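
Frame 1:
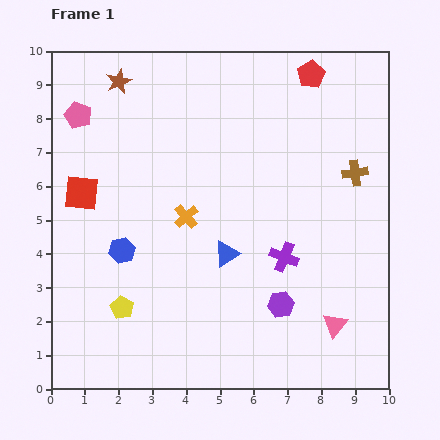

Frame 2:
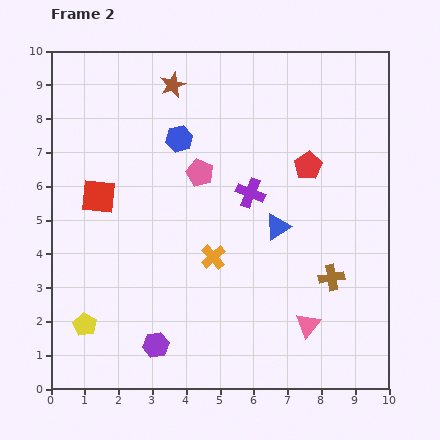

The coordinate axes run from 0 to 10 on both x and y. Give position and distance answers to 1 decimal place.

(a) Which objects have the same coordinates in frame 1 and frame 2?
none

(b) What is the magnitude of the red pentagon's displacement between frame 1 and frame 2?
2.7

The red pentagon moved from (7.7, 9.3) to (7.6, 6.6), a distance of √(0.1² + 2.7²) ≈ 2.7.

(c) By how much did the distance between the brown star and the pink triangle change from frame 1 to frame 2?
-1.5

Distance in frame 1: 9.6. Distance in frame 2: 8.1.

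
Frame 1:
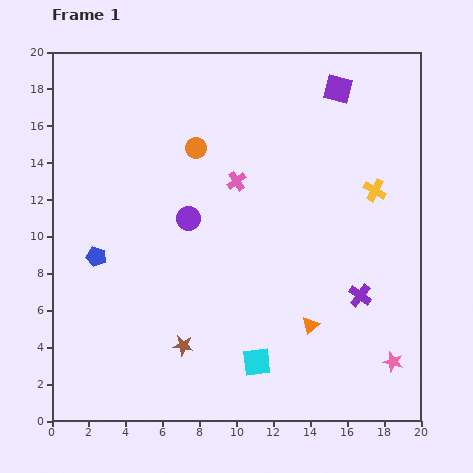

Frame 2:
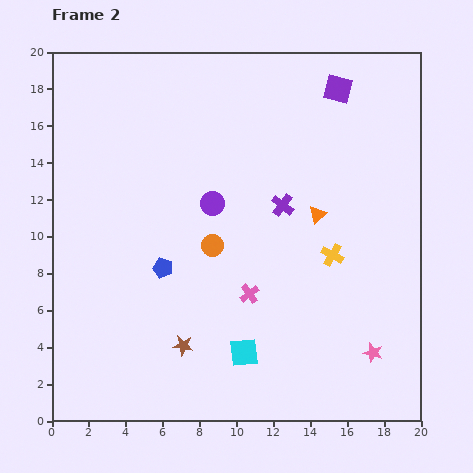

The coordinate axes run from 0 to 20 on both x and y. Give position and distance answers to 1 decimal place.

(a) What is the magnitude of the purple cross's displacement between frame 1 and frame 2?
6.5

The purple cross moved from (16.7, 6.8) to (12.5, 11.7), a distance of √(4.2² + 4.9²) ≈ 6.5.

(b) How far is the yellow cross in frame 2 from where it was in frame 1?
4.2

The yellow cross moved from (17.5, 12.5) to (15.2, 9.0), a distance of √(2.3² + 3.5²) ≈ 4.2.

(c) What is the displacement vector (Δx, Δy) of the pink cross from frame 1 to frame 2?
(0.7, -6.1)

The pink cross was at (10.0, 13.0) in frame 1 and (10.7, 6.9) in frame 2.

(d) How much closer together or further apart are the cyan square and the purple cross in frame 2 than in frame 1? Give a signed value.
+1.6

Distance in frame 1: 6.7. Distance in frame 2: 8.3.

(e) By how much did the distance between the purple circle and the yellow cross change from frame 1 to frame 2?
-3.1

Distance in frame 1: 10.2. Distance in frame 2: 7.1.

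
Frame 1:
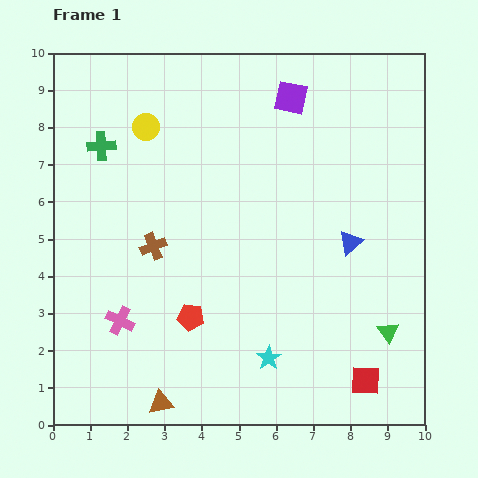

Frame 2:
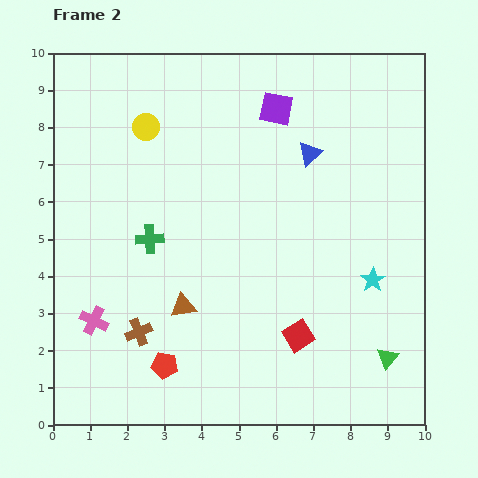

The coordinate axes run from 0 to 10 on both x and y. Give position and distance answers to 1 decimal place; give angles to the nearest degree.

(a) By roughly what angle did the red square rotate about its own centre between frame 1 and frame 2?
33° counter-clockwise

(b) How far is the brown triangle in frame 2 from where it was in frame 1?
2.7

The brown triangle moved from (2.9, 0.6) to (3.5, 3.2), a distance of √(0.6² + 2.6²) ≈ 2.7.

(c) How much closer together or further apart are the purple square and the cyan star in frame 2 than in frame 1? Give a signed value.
-1.7

Distance in frame 1: 7.0. Distance in frame 2: 5.3.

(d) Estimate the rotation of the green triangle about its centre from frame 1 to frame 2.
16° clockwise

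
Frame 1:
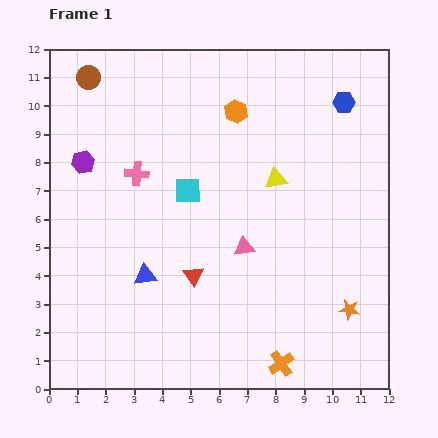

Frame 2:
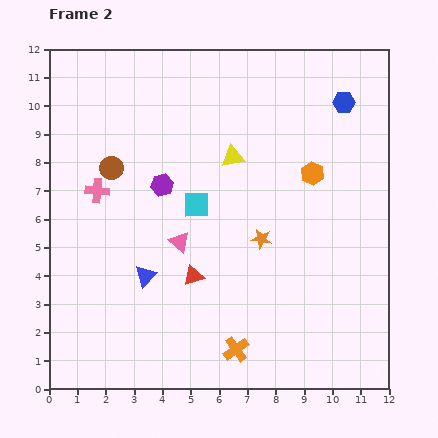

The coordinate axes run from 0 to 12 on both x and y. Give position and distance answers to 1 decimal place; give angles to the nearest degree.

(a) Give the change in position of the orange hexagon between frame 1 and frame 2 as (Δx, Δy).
(2.7, -2.2)

The orange hexagon was at (6.6, 9.8) in frame 1 and (9.3, 7.6) in frame 2.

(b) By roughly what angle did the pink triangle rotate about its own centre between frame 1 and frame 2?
49° clockwise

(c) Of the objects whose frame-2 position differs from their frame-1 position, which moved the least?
the cyan square

(moved 0.6)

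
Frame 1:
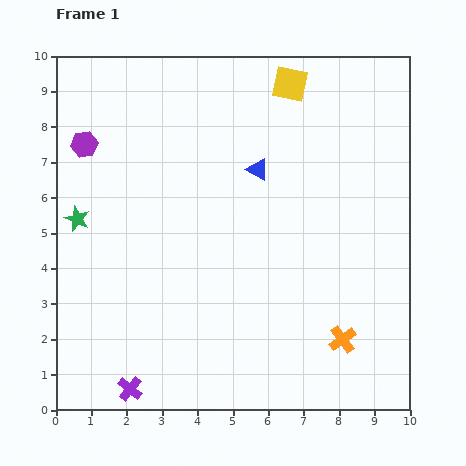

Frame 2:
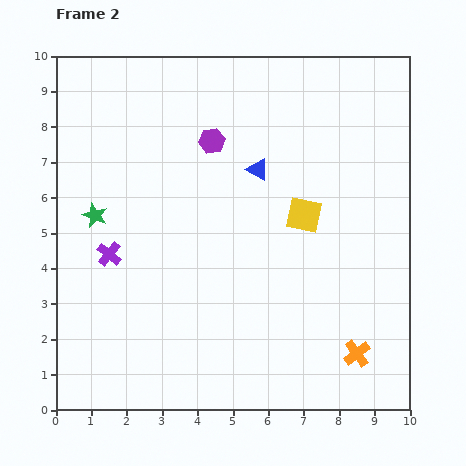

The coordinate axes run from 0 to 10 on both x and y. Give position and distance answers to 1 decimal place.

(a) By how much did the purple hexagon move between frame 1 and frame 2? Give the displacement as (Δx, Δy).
(3.6, 0.1)

The purple hexagon was at (0.8, 7.5) in frame 1 and (4.4, 7.6) in frame 2.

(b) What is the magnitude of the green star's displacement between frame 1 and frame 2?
0.5

The green star moved from (0.6, 5.4) to (1.1, 5.5), a distance of √(0.5² + 0.1²) ≈ 0.5.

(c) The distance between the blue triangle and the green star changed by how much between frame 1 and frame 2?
-0.5

Distance in frame 1: 5.3. Distance in frame 2: 4.8.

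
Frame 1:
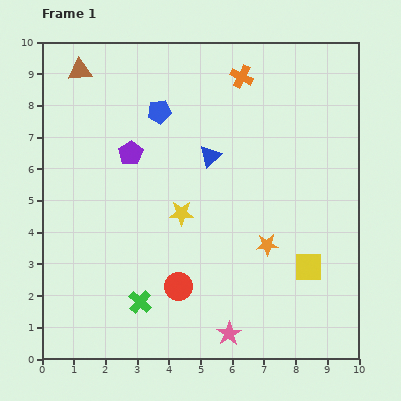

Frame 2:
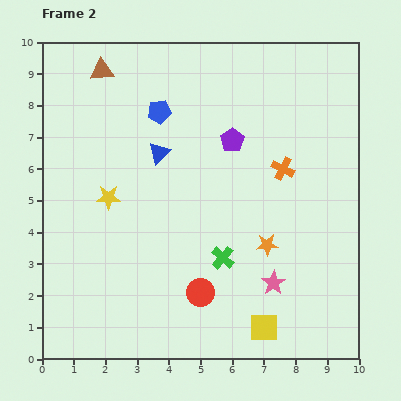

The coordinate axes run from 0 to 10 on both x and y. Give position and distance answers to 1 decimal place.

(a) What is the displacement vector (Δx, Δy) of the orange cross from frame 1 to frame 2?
(1.3, -2.9)

The orange cross was at (6.3, 8.9) in frame 1 and (7.6, 6.0) in frame 2.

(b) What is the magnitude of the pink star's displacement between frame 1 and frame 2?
2.1

The pink star moved from (5.9, 0.8) to (7.3, 2.4), a distance of √(1.4² + 1.6²) ≈ 2.1.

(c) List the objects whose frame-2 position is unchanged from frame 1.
the orange star, the blue pentagon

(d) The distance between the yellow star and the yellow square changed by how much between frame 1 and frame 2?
+2.1

Distance in frame 1: 4.3. Distance in frame 2: 6.4.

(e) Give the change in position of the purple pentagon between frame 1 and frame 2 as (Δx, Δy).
(3.2, 0.4)

The purple pentagon was at (2.8, 6.5) in frame 1 and (6.0, 6.9) in frame 2.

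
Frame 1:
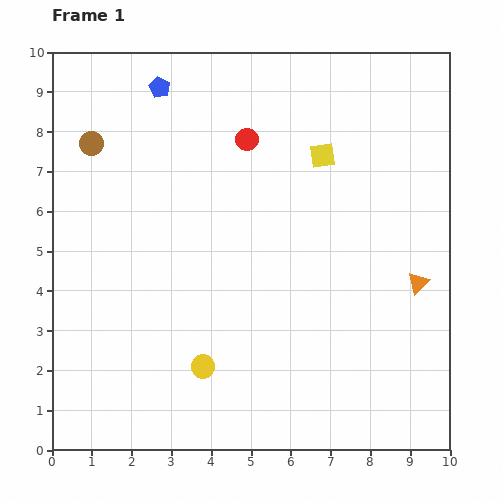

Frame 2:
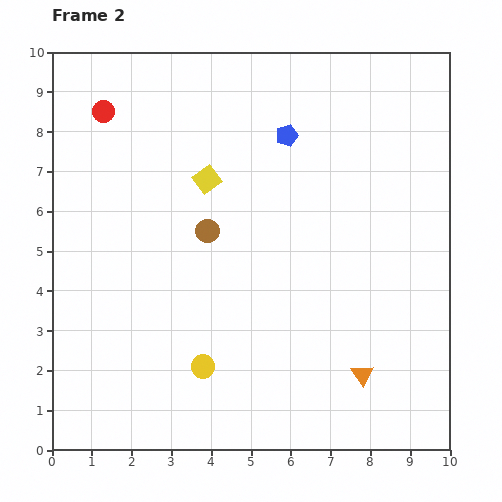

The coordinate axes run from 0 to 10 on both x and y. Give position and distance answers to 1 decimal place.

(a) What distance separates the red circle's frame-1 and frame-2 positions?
3.7

The red circle moved from (4.9, 7.8) to (1.3, 8.5), a distance of √(3.6² + 0.7²) ≈ 3.7.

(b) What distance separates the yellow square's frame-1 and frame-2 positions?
3.0

The yellow square moved from (6.8, 7.4) to (3.9, 6.8), a distance of √(2.9² + 0.6²) ≈ 3.0.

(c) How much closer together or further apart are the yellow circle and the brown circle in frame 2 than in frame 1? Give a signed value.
-2.9

Distance in frame 1: 6.3. Distance in frame 2: 3.4.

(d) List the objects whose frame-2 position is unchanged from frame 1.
the yellow circle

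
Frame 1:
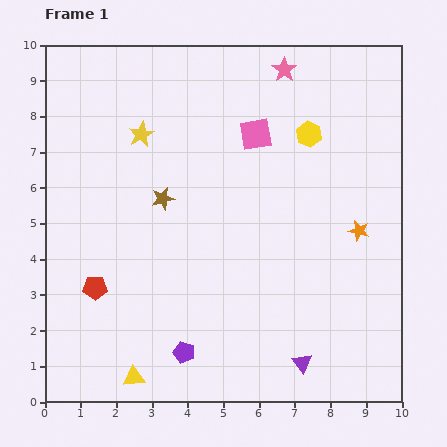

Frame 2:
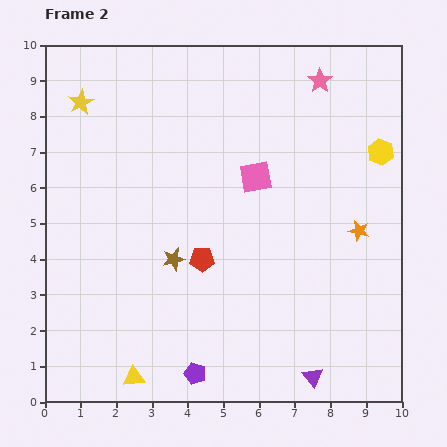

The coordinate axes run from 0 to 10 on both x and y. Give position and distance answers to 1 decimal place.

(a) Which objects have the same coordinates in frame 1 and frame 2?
the orange star, the yellow triangle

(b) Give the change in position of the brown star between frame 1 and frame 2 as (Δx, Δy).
(0.3, -1.7)

The brown star was at (3.3, 5.7) in frame 1 and (3.6, 4.0) in frame 2.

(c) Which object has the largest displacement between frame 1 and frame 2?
the red pentagon

(moved 3.1; next 2.1)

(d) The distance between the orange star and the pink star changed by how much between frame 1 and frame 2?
-0.7

Distance in frame 1: 5.0. Distance in frame 2: 4.3.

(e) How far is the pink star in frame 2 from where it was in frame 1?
1.0

The pink star moved from (6.7, 9.3) to (7.7, 9.0), a distance of √(1.0² + 0.3²) ≈ 1.0.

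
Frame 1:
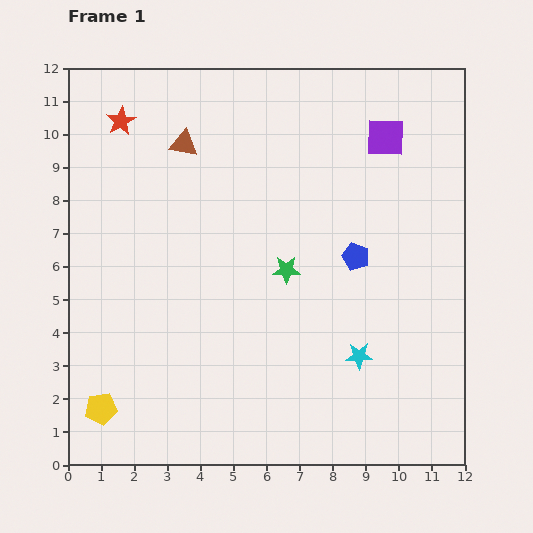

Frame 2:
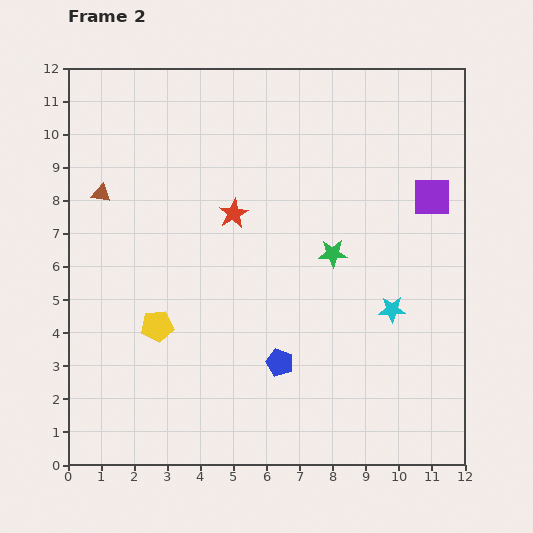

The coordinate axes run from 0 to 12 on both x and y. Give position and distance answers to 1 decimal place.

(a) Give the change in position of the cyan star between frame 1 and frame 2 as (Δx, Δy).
(1.0, 1.4)

The cyan star was at (8.8, 3.3) in frame 1 and (9.8, 4.7) in frame 2.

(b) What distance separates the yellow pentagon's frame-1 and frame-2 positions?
3.0

The yellow pentagon moved from (1.0, 1.7) to (2.7, 4.2), a distance of √(1.7² + 2.5²) ≈ 3.0.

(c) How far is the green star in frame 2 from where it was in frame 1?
1.5

The green star moved from (6.6, 5.9) to (8.0, 6.4), a distance of √(1.4² + 0.5²) ≈ 1.5.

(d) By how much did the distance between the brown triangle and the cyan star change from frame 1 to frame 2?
+1.2

Distance in frame 1: 8.3. Distance in frame 2: 9.5.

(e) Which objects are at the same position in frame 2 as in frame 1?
none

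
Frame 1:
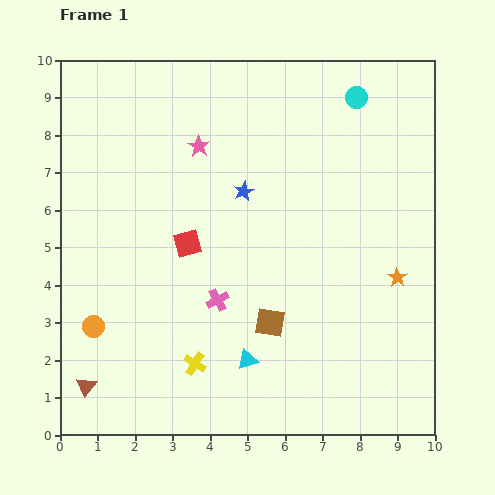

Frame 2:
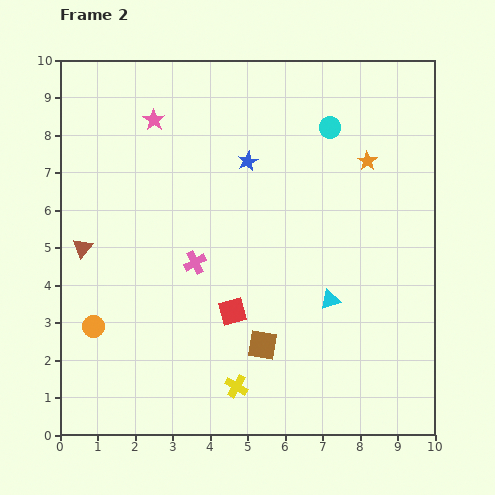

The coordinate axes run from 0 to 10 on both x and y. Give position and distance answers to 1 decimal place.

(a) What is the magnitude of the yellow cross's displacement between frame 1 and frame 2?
1.3

The yellow cross moved from (3.6, 1.9) to (4.7, 1.3), a distance of √(1.1² + 0.6²) ≈ 1.3.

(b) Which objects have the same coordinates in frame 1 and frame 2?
the orange circle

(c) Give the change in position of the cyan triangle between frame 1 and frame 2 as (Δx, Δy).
(2.2, 1.6)

The cyan triangle was at (5.0, 2.0) in frame 1 and (7.2, 3.6) in frame 2.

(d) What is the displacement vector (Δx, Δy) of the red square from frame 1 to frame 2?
(1.2, -1.8)

The red square was at (3.4, 5.1) in frame 1 and (4.6, 3.3) in frame 2.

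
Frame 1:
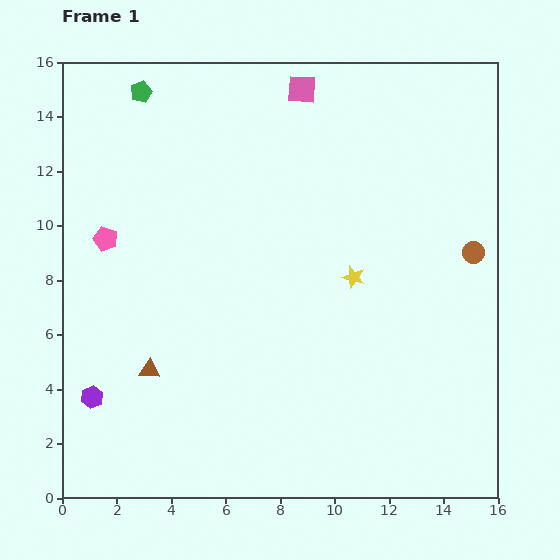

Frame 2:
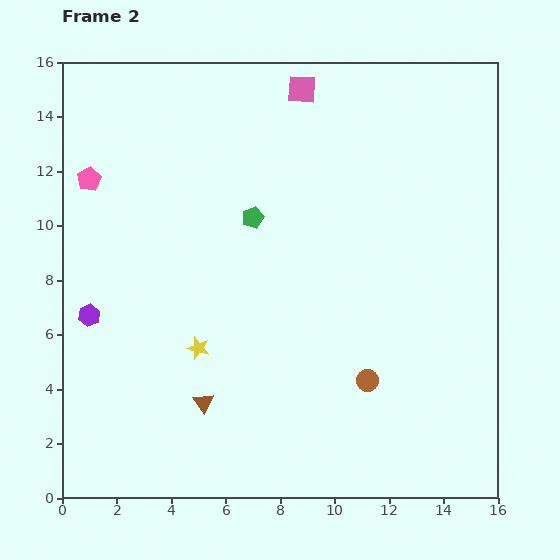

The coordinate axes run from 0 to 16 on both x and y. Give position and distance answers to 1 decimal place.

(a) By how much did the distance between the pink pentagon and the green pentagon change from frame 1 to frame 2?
+0.6

Distance in frame 1: 5.6. Distance in frame 2: 6.2.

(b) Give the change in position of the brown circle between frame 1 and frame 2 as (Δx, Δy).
(-3.9, -4.7)

The brown circle was at (15.1, 9.0) in frame 1 and (11.2, 4.3) in frame 2.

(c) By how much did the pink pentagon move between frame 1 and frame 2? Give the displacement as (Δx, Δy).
(-0.6, 2.2)

The pink pentagon was at (1.6, 9.5) in frame 1 and (1.0, 11.7) in frame 2.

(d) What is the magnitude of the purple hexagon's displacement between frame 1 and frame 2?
3.0

The purple hexagon moved from (1.1, 3.7) to (1.0, 6.7), a distance of √(0.1² + 3.0²) ≈ 3.0.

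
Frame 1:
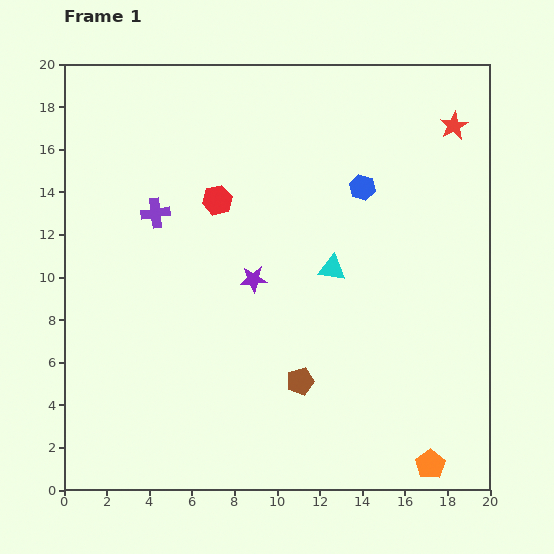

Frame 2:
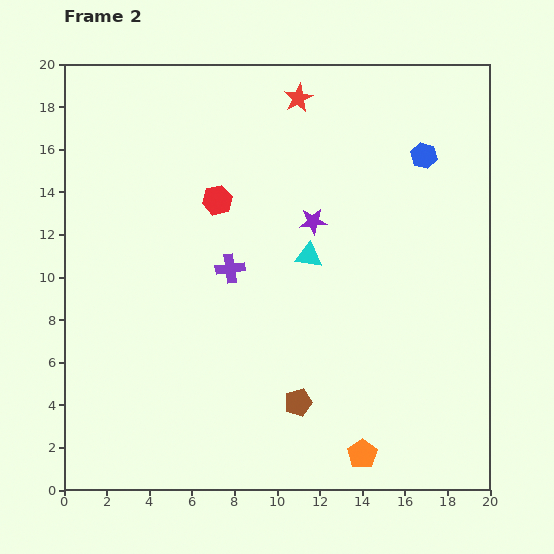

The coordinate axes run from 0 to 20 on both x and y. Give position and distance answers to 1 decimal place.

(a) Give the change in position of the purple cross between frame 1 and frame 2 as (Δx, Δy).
(3.5, -2.6)

The purple cross was at (4.3, 13.0) in frame 1 and (7.8, 10.4) in frame 2.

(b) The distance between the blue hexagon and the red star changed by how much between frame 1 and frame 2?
+1.3

Distance in frame 1: 5.2. Distance in frame 2: 6.5.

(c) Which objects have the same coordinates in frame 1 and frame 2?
the red hexagon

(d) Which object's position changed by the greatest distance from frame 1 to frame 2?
the red star

(moved 7.4; next 4.4)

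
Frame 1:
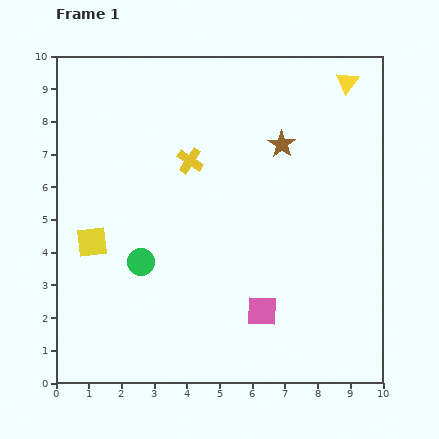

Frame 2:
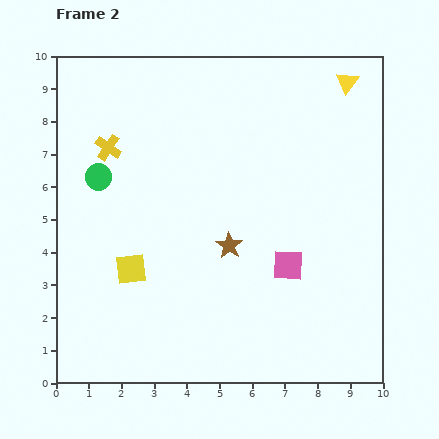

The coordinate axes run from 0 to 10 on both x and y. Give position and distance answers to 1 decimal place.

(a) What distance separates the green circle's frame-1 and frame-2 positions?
2.9

The green circle moved from (2.6, 3.7) to (1.3, 6.3), a distance of √(1.3² + 2.6²) ≈ 2.9.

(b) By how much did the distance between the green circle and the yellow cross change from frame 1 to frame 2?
-2.5

Distance in frame 1: 3.4. Distance in frame 2: 0.9.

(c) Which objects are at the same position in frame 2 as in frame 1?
the yellow triangle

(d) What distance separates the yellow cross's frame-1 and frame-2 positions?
2.5

The yellow cross moved from (4.1, 6.8) to (1.6, 7.2), a distance of √(2.5² + 0.4²) ≈ 2.5.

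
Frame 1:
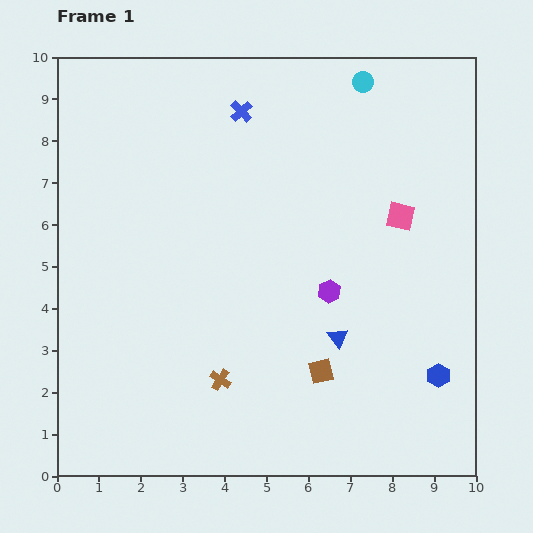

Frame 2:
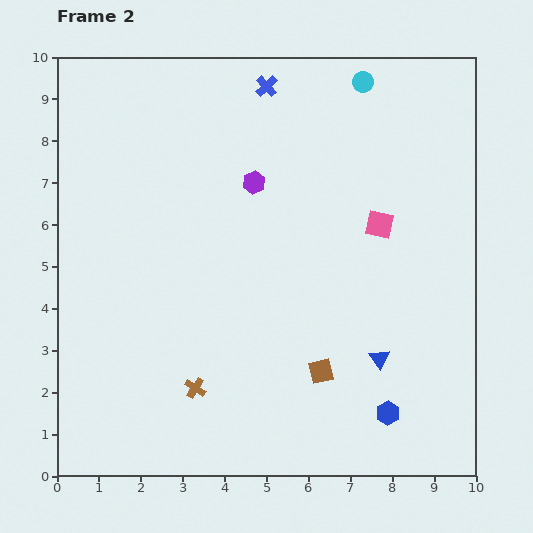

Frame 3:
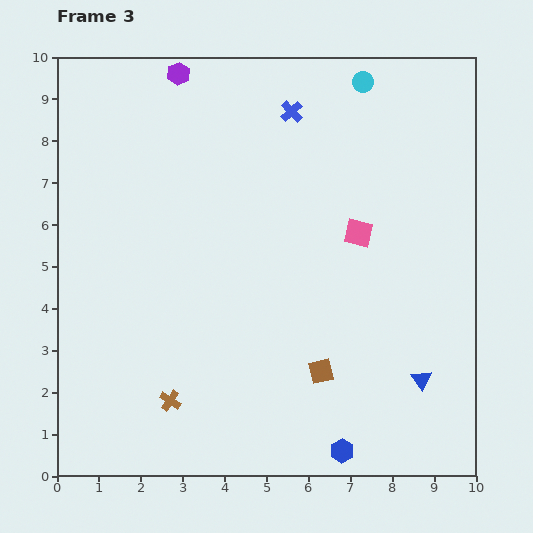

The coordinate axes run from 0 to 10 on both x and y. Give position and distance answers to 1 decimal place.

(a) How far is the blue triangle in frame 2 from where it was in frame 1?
1.1

The blue triangle moved from (6.7, 3.3) to (7.7, 2.8), a distance of √(1.0² + 0.5²) ≈ 1.1.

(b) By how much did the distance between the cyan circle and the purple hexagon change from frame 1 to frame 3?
-0.7

Distance in frame 1: 5.1. Distance in frame 3: 4.4.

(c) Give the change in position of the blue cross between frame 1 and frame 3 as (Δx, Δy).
(1.2, 0.0)

The blue cross was at (4.4, 8.7) in frame 1 and (5.6, 8.7) in frame 3.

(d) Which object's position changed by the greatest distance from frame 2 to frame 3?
the purple hexagon

(moved 3.2; next 1.4)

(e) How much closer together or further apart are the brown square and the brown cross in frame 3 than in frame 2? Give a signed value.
+0.7

Distance in frame 2: 3.0. Distance in frame 3: 3.7.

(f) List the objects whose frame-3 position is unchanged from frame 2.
the cyan circle, the brown square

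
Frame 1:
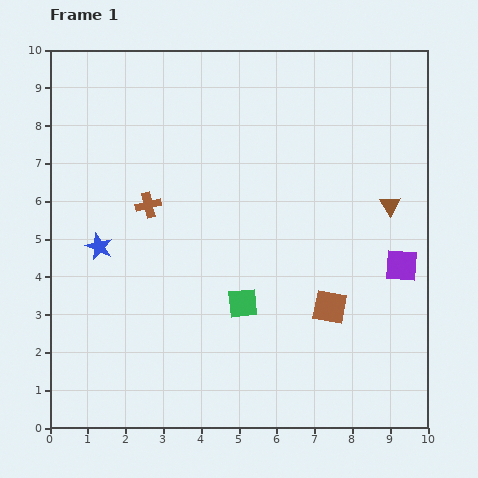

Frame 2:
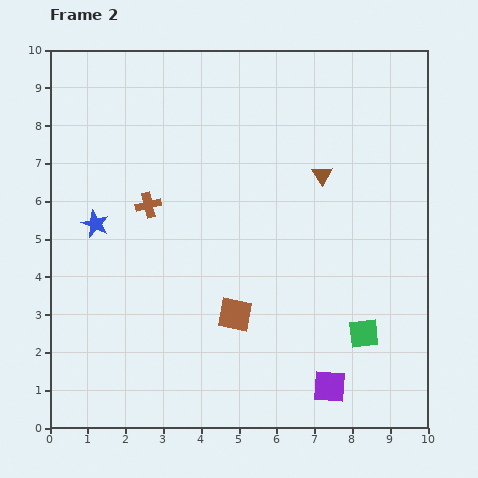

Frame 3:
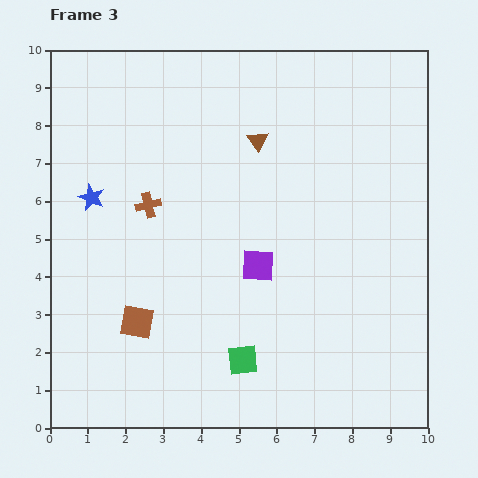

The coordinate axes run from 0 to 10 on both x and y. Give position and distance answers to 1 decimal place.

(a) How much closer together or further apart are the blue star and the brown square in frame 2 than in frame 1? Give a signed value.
-1.9

Distance in frame 1: 6.3. Distance in frame 2: 4.4.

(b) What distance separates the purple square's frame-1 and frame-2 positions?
3.7

The purple square moved from (9.3, 4.3) to (7.4, 1.1), a distance of √(1.9² + 3.2²) ≈ 3.7.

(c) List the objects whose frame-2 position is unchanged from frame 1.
the brown cross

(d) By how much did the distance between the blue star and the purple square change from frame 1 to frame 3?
-3.2

Distance in frame 1: 8.0. Distance in frame 3: 4.8.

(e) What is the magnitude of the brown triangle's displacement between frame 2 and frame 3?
1.9

The brown triangle moved from (7.2, 6.7) to (5.5, 7.6), a distance of √(1.7² + 0.9²) ≈ 1.9.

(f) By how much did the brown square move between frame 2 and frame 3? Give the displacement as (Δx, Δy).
(-2.6, -0.2)

The brown square was at (4.9, 3.0) in frame 2 and (2.3, 2.8) in frame 3.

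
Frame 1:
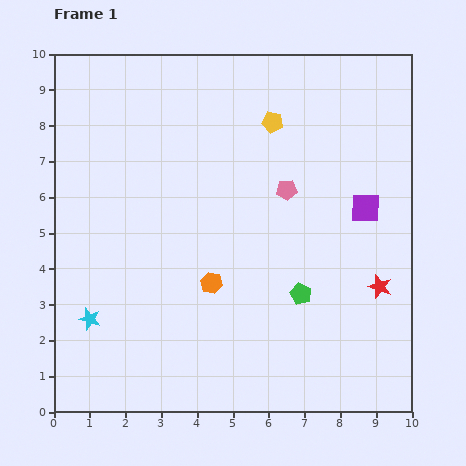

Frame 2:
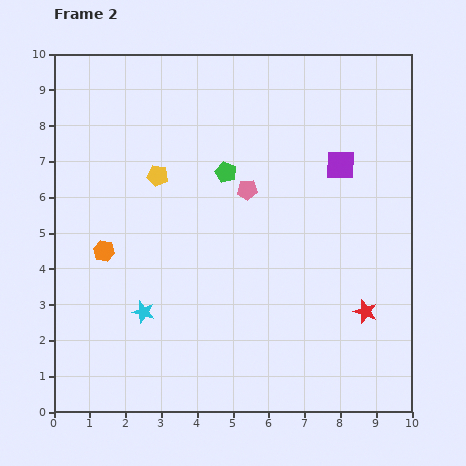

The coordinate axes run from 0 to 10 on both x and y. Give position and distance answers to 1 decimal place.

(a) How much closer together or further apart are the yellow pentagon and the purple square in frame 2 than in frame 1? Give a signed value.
+1.6

Distance in frame 1: 3.5. Distance in frame 2: 5.1.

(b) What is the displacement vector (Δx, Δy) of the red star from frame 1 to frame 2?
(-0.4, -0.7)

The red star was at (9.1, 3.5) in frame 1 and (8.7, 2.8) in frame 2.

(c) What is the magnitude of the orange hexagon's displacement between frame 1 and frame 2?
3.1

The orange hexagon moved from (4.4, 3.6) to (1.4, 4.5), a distance of √(3.0² + 0.9²) ≈ 3.1.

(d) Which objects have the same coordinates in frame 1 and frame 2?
none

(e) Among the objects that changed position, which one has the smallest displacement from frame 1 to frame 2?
the red star

(moved 0.8)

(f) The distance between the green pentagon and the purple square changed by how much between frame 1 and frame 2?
+0.2

Distance in frame 1: 3.0. Distance in frame 2: 3.2.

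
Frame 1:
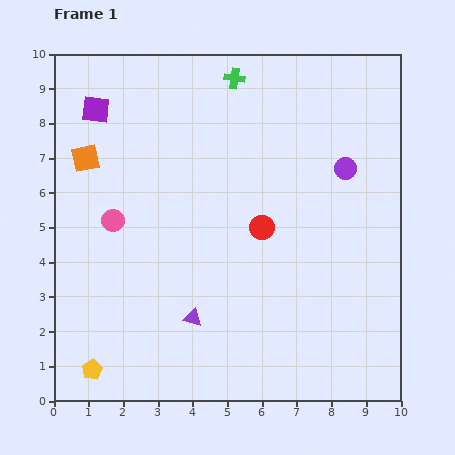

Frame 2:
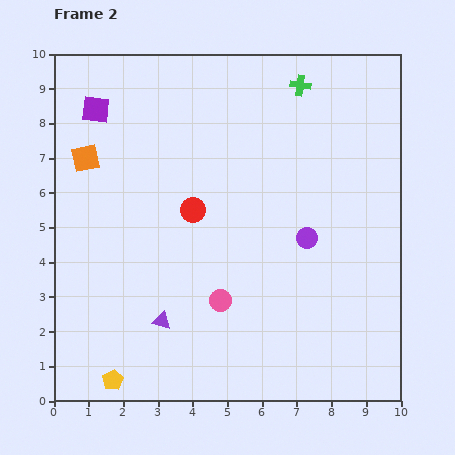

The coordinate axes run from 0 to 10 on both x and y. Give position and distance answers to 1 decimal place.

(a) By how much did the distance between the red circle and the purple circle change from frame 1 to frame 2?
+0.5

Distance in frame 1: 2.9. Distance in frame 2: 3.4.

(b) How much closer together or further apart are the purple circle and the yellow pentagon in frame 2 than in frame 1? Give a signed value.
-2.4

Distance in frame 1: 9.3. Distance in frame 2: 6.9.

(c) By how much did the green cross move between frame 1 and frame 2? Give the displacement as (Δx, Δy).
(1.9, -0.2)

The green cross was at (5.2, 9.3) in frame 1 and (7.1, 9.1) in frame 2.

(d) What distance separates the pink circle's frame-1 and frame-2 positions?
3.9

The pink circle moved from (1.7, 5.2) to (4.8, 2.9), a distance of √(3.1² + 2.3²) ≈ 3.9.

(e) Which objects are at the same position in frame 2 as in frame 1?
the orange square, the purple square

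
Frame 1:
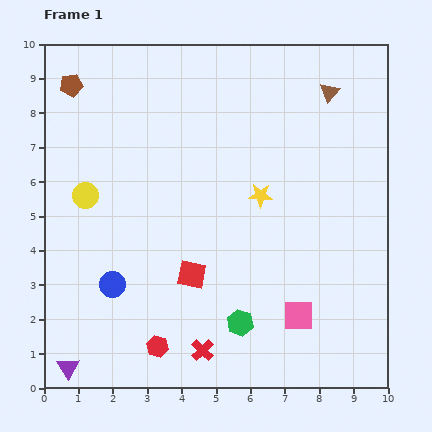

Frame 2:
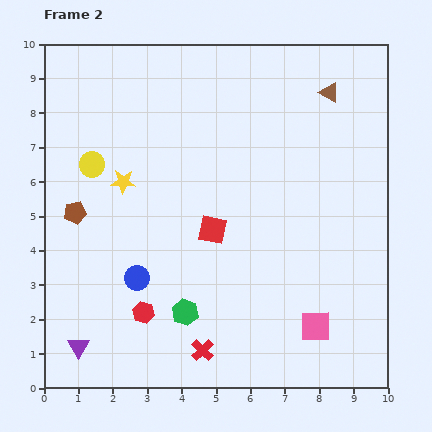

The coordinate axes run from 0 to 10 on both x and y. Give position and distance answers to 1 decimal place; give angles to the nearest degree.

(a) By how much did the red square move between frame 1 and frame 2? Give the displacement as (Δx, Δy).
(0.6, 1.3)

The red square was at (4.3, 3.3) in frame 1 and (4.9, 4.6) in frame 2.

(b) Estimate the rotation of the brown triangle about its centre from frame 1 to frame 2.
42° counter-clockwise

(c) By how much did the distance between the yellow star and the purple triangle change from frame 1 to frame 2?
-2.5

Distance in frame 1: 7.5. Distance in frame 2: 5.0.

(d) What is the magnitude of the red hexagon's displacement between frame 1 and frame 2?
1.1

The red hexagon moved from (3.3, 1.2) to (2.9, 2.2), a distance of √(0.4² + 1.0²) ≈ 1.1.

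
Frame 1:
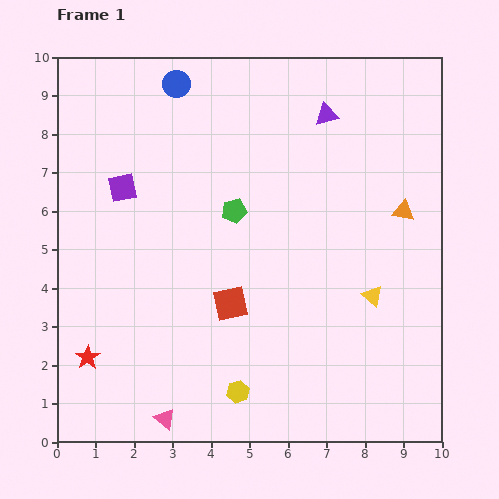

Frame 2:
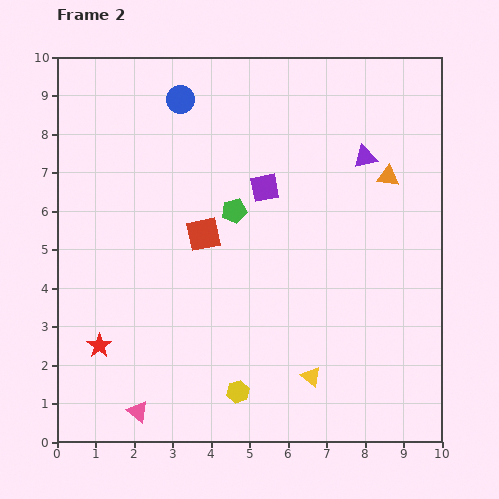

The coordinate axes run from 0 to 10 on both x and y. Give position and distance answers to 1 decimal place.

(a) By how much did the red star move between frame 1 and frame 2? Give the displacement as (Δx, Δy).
(0.3, 0.3)

The red star was at (0.8, 2.2) in frame 1 and (1.1, 2.5) in frame 2.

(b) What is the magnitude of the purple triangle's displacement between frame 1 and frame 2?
1.5

The purple triangle moved from (7.0, 8.5) to (8.0, 7.4), a distance of √(1.0² + 1.1²) ≈ 1.5.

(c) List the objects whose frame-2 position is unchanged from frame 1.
the yellow hexagon, the green pentagon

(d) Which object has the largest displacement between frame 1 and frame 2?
the purple square

(moved 3.7; next 2.6)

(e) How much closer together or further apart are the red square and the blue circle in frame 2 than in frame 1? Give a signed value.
-2.3

Distance in frame 1: 5.9. Distance in frame 2: 3.6.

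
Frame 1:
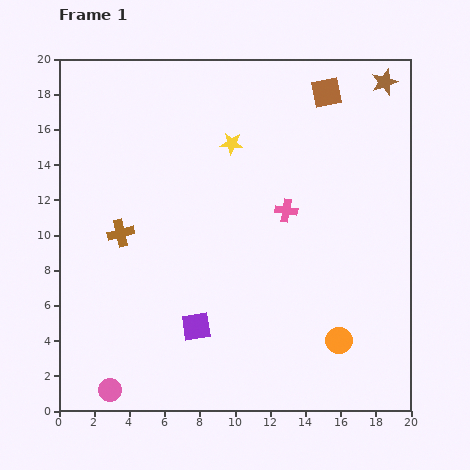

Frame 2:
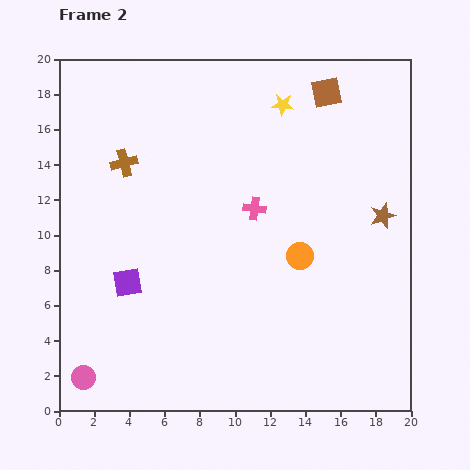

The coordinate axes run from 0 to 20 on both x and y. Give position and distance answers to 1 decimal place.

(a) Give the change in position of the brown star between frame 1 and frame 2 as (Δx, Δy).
(-0.1, -7.6)

The brown star was at (18.5, 18.7) in frame 1 and (18.4, 11.1) in frame 2.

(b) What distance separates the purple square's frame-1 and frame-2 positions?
4.6

The purple square moved from (7.8, 4.8) to (3.9, 7.3), a distance of √(3.9² + 2.5²) ≈ 4.6.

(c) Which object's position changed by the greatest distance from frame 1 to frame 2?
the brown star

(moved 7.6; next 5.3)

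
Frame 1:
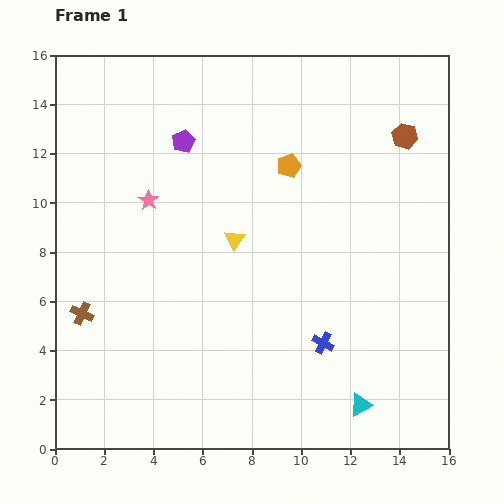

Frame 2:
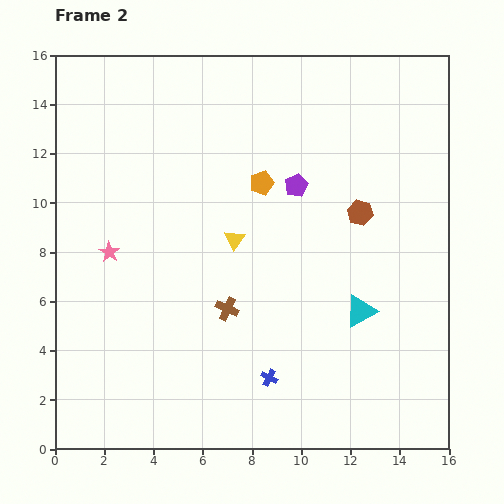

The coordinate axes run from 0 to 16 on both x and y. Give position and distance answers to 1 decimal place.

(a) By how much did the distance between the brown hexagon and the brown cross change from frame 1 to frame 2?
-8.2

Distance in frame 1: 14.9. Distance in frame 2: 6.7.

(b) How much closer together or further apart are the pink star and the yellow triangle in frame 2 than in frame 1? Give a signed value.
+1.3

Distance in frame 1: 3.8. Distance in frame 2: 5.1.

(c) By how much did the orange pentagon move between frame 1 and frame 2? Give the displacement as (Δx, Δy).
(-1.1, -0.7)

The orange pentagon was at (9.5, 11.5) in frame 1 and (8.4, 10.8) in frame 2.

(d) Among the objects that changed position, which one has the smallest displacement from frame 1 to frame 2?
the orange pentagon

(moved 1.3)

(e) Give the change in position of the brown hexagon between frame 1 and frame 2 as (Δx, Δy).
(-1.8, -3.1)

The brown hexagon was at (14.2, 12.7) in frame 1 and (12.4, 9.6) in frame 2.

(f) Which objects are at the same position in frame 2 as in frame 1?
the yellow triangle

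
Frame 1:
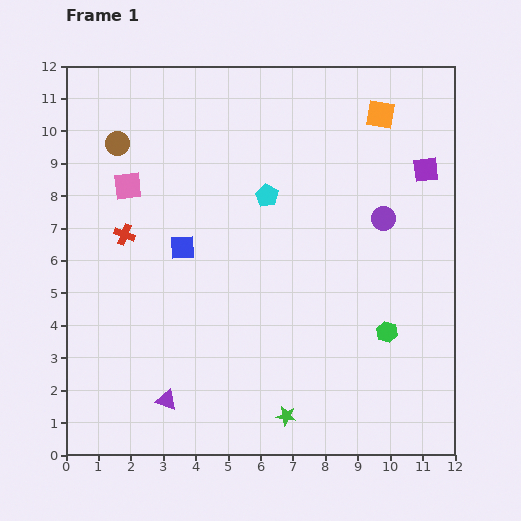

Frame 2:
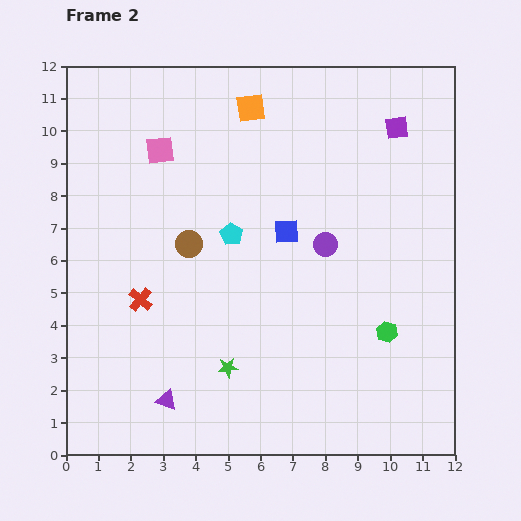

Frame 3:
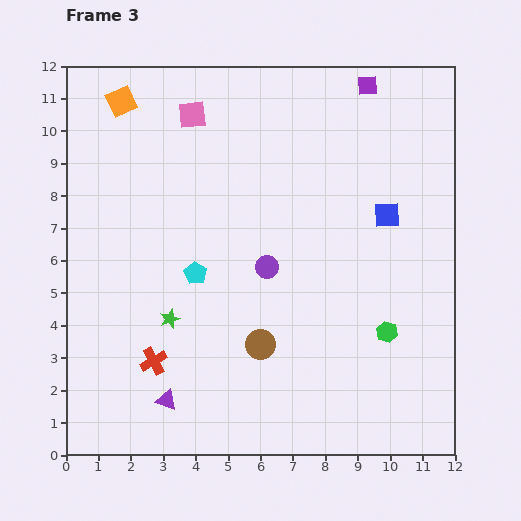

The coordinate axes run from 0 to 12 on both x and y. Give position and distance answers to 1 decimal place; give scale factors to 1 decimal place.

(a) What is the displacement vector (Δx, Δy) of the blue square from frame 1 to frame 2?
(3.2, 0.5)

The blue square was at (3.6, 6.4) in frame 1 and (6.8, 6.9) in frame 2.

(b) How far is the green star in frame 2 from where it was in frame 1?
2.3

The green star moved from (6.8, 1.2) to (5.0, 2.7), a distance of √(1.8² + 1.5²) ≈ 2.3.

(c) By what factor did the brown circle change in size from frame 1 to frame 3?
1.3×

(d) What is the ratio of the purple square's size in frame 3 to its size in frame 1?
0.8×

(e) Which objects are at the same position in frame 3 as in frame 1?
the green hexagon, the purple triangle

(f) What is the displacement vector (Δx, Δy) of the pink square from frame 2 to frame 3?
(1.0, 1.1)

The pink square was at (2.9, 9.4) in frame 2 and (3.9, 10.5) in frame 3.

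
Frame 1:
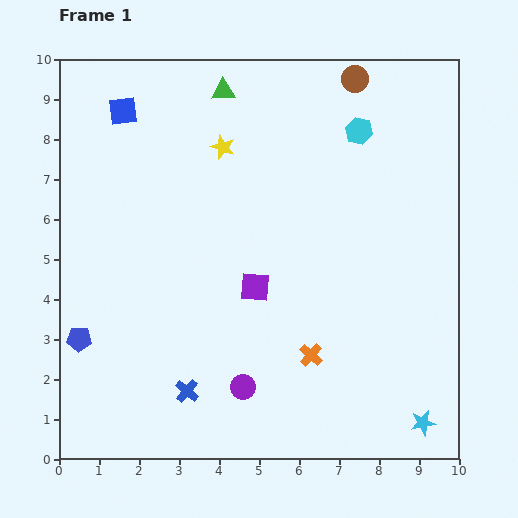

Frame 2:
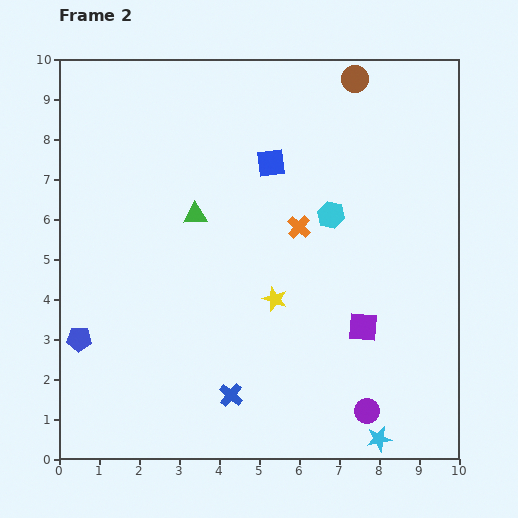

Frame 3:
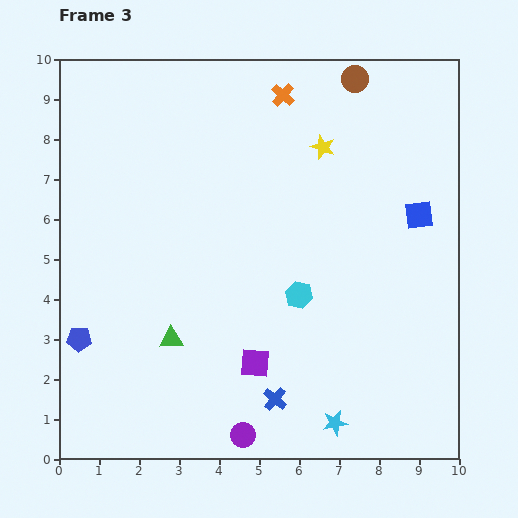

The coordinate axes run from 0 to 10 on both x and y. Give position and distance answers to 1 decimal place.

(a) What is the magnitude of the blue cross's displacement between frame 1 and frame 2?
1.1

The blue cross moved from (3.2, 1.7) to (4.3, 1.6), a distance of √(1.1² + 0.1²) ≈ 1.1.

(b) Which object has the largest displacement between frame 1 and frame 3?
the blue square

(moved 7.8; next 6.5)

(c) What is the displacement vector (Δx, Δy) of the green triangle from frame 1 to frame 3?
(-1.3, -6.2)

The green triangle was at (4.1, 9.2) in frame 1 and (2.8, 3.0) in frame 3.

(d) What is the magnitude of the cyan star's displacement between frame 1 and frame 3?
2.2

The cyan star moved from (9.1, 0.9) to (6.9, 0.9), a distance of √(2.2² + 0.0²) ≈ 2.2.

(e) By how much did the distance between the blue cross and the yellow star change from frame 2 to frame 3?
+3.8

Distance in frame 2: 2.6. Distance in frame 3: 6.4.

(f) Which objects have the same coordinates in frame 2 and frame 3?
the brown circle, the blue pentagon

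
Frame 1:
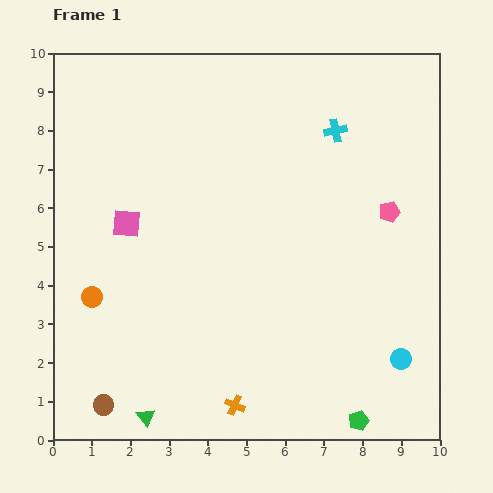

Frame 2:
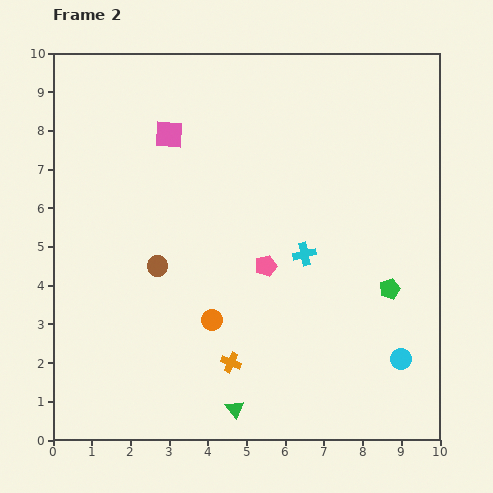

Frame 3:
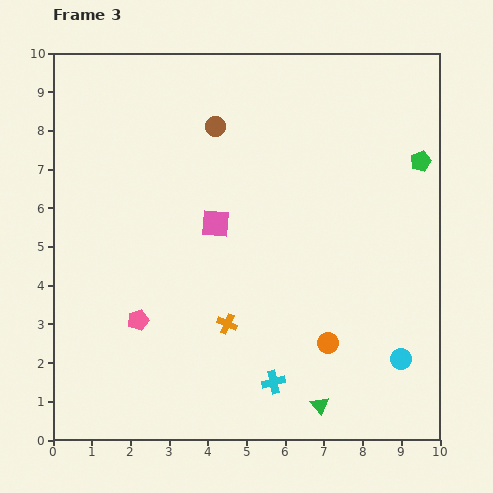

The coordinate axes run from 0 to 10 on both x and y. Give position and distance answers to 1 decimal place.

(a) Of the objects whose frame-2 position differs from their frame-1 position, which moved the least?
the orange cross

(moved 1.1)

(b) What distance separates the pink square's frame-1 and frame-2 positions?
2.5

The pink square moved from (1.9, 5.6) to (3.0, 7.9), a distance of √(1.1² + 2.3²) ≈ 2.5.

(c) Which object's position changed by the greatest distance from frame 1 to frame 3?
the brown circle

(moved 7.8; next 7.1)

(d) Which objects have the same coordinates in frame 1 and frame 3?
the cyan circle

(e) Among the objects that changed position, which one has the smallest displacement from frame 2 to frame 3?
the orange cross

(moved 1.0)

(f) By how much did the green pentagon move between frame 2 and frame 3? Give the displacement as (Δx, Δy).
(0.8, 3.3)

The green pentagon was at (8.7, 3.9) in frame 2 and (9.5, 7.2) in frame 3.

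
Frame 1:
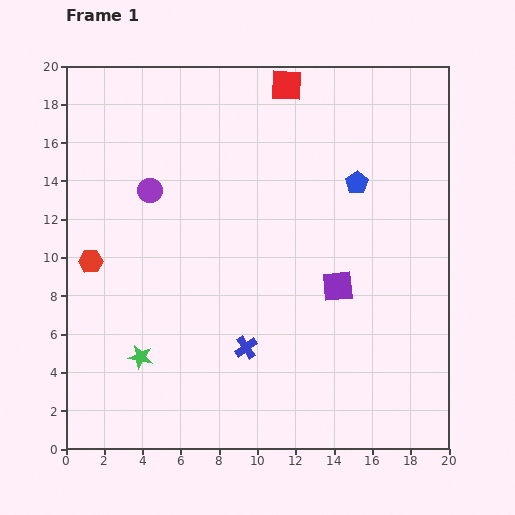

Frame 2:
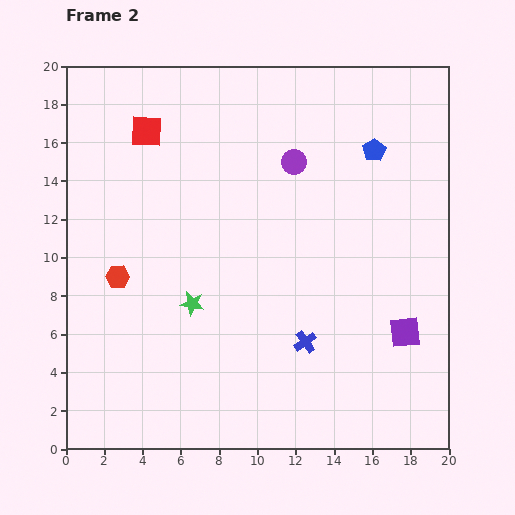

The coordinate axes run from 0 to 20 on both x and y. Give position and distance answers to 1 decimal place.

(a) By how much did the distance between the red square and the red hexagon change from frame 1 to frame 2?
-6.0

Distance in frame 1: 13.7. Distance in frame 2: 7.7.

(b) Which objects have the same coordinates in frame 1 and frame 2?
none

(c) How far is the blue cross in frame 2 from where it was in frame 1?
3.1

The blue cross moved from (9.4, 5.3) to (12.5, 5.6), a distance of √(3.1² + 0.3²) ≈ 3.1.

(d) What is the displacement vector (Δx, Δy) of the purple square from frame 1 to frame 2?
(3.5, -2.4)

The purple square was at (14.2, 8.5) in frame 1 and (17.7, 6.1) in frame 2.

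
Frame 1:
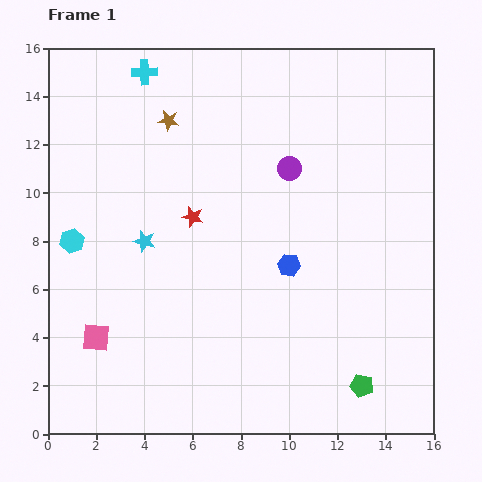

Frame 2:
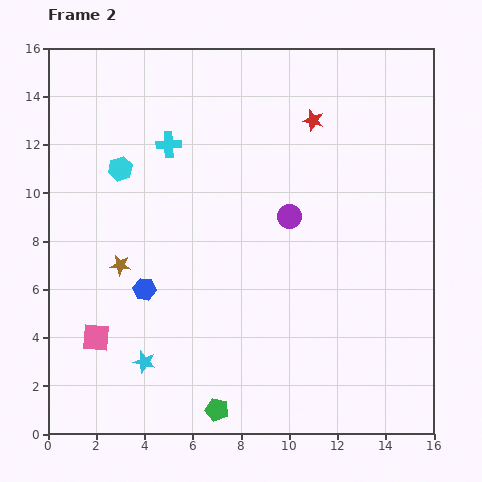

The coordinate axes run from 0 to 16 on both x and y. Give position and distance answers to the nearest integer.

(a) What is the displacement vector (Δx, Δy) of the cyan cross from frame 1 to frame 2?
(1, -3)

The cyan cross was at (4, 15) in frame 1 and (5, 12) in frame 2.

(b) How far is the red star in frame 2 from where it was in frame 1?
6

The red star moved from (6, 9) to (11, 13), a distance of √(5² + 4²) ≈ 6.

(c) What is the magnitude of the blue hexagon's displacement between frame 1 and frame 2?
6

The blue hexagon moved from (10, 7) to (4, 6), a distance of √(6² + 1²) ≈ 6.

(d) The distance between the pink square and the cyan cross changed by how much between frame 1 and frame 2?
-2

Distance in frame 1: 11. Distance in frame 2: 9.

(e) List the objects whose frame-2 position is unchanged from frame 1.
the pink square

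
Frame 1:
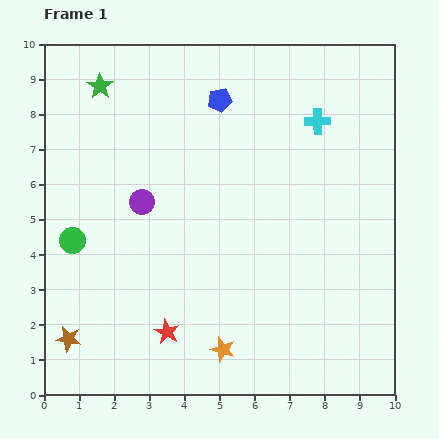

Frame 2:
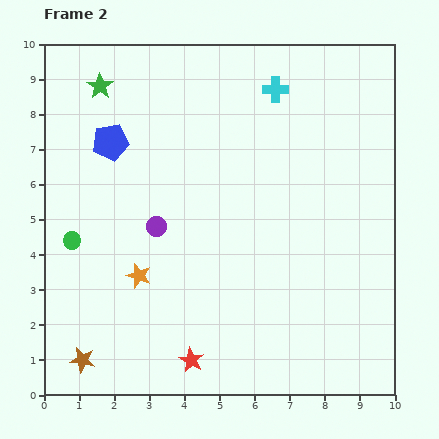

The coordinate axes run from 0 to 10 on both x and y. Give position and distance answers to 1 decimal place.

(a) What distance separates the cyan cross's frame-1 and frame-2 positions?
1.5

The cyan cross moved from (7.8, 7.8) to (6.6, 8.7), a distance of √(1.2² + 0.9²) ≈ 1.5.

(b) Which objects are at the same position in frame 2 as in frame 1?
the green star, the green circle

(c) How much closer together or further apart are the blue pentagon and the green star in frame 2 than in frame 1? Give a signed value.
-1.8

Distance in frame 1: 3.4. Distance in frame 2: 1.6.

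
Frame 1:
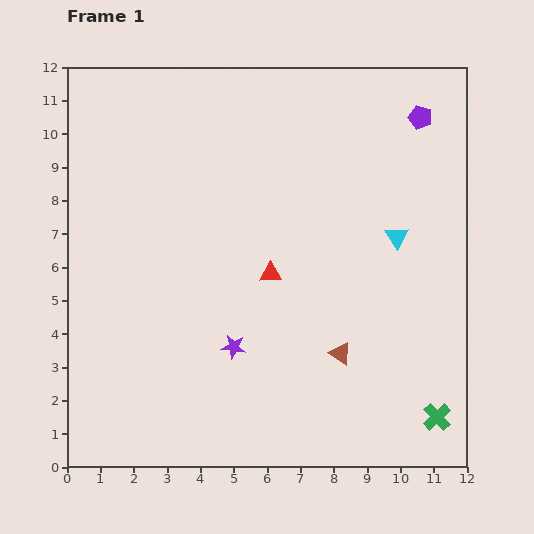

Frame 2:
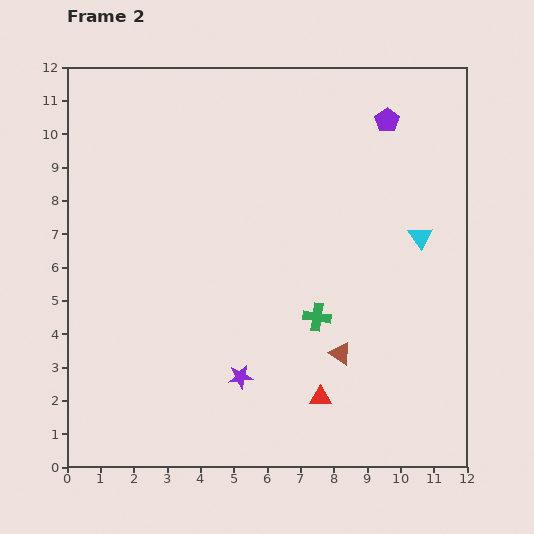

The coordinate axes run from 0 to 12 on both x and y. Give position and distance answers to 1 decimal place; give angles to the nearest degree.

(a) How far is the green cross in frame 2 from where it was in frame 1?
4.7

The green cross moved from (11.1, 1.5) to (7.5, 4.5), a distance of √(3.6² + 3.0²) ≈ 4.7.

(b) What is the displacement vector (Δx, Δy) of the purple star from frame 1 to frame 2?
(0.2, -0.9)

The purple star was at (5.0, 3.6) in frame 1 and (5.2, 2.7) in frame 2.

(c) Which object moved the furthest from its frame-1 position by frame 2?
the green cross

(moved 4.7; next 4.0)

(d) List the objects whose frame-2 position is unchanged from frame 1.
the brown triangle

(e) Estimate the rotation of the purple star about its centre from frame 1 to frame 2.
16° counter-clockwise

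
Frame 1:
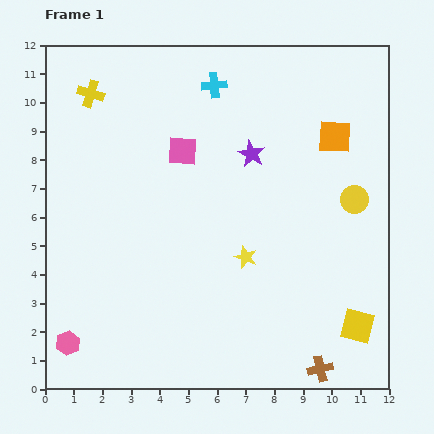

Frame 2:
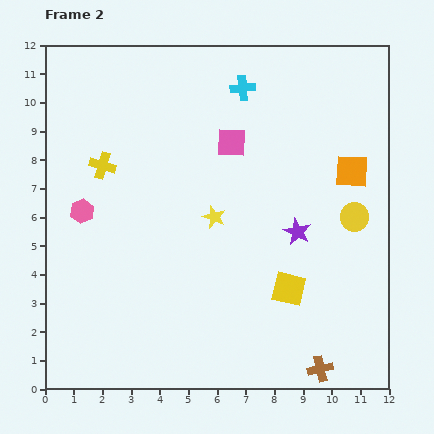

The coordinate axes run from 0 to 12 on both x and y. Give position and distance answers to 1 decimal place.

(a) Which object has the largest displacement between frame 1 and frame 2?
the pink hexagon

(moved 4.6; next 3.1)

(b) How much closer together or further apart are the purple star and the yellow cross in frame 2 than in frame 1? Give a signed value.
+1.2

Distance in frame 1: 6.0. Distance in frame 2: 7.2.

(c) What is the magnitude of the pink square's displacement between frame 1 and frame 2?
1.7

The pink square moved from (4.8, 8.3) to (6.5, 8.6), a distance of √(1.7² + 0.3²) ≈ 1.7.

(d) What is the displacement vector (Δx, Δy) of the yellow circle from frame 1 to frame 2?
(0.0, -0.6)

The yellow circle was at (10.8, 6.6) in frame 1 and (10.8, 6.0) in frame 2.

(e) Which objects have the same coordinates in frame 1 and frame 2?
the brown cross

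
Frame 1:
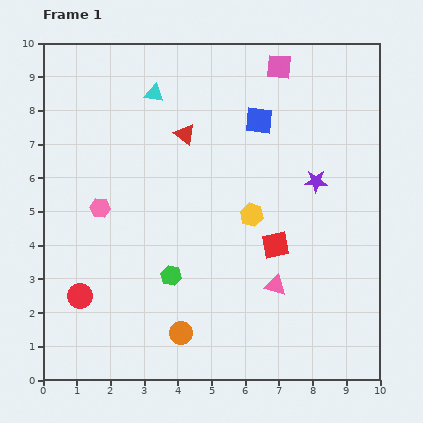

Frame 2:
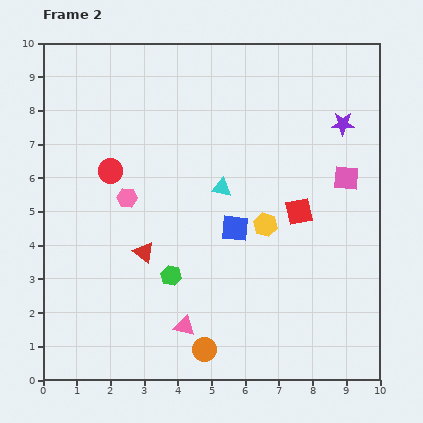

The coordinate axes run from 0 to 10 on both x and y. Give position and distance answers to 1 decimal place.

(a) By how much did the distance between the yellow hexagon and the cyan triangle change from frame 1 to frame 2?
-2.9

Distance in frame 1: 4.6. Distance in frame 2: 1.7.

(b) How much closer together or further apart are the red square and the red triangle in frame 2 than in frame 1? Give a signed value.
+0.5

Distance in frame 1: 4.3. Distance in frame 2: 4.8.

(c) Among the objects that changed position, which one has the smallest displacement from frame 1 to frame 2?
the yellow hexagon

(moved 0.5)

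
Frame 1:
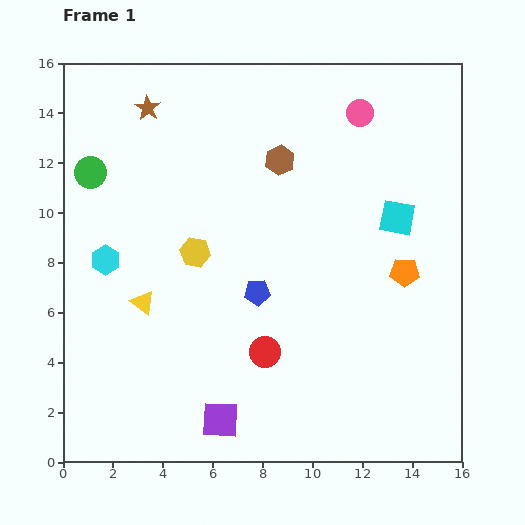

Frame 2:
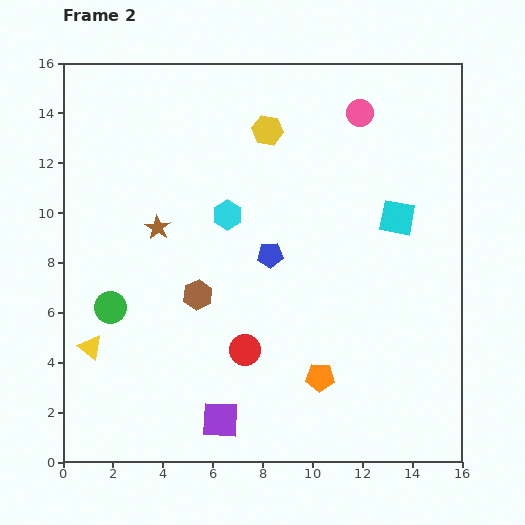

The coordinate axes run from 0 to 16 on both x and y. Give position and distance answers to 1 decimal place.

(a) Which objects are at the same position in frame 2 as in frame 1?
the purple square, the cyan square, the pink circle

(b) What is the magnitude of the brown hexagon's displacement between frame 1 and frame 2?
6.3

The brown hexagon moved from (8.7, 12.1) to (5.4, 6.7), a distance of √(3.3² + 5.4²) ≈ 6.3.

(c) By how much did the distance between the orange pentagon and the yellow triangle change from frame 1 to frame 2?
-1.3

Distance in frame 1: 10.6. Distance in frame 2: 9.3.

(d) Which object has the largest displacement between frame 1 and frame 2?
the brown hexagon

(moved 6.3; next 5.7)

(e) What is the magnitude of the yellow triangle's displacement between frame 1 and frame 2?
2.8

The yellow triangle moved from (3.2, 6.4) to (1.1, 4.6), a distance of √(2.1² + 1.8²) ≈ 2.8.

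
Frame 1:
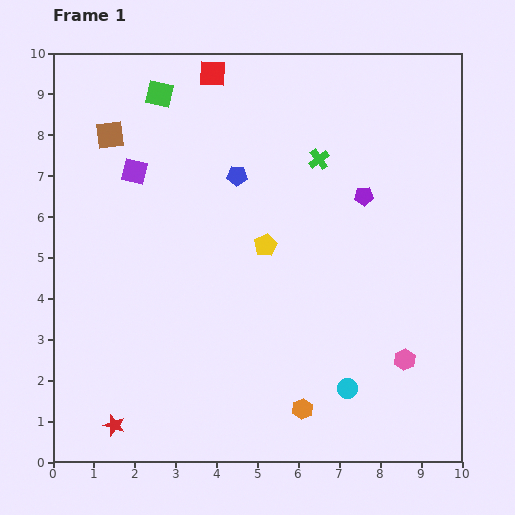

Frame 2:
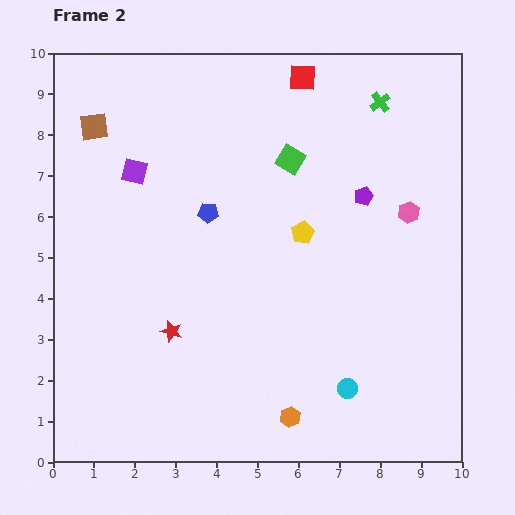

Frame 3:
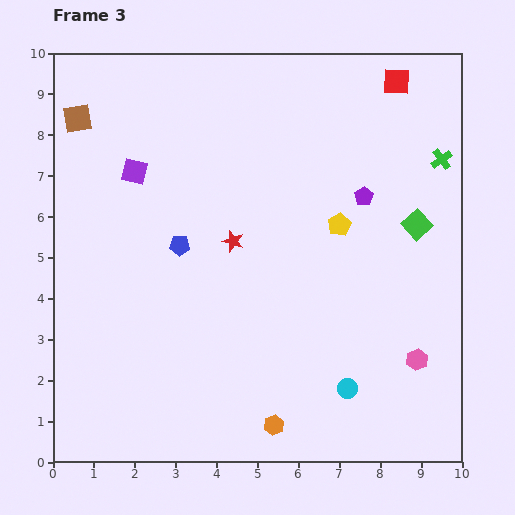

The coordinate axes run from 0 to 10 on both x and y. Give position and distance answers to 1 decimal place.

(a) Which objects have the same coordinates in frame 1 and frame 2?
the cyan circle, the purple square, the purple pentagon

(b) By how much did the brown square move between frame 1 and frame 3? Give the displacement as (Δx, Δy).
(-0.8, 0.4)

The brown square was at (1.4, 8.0) in frame 1 and (0.6, 8.4) in frame 3.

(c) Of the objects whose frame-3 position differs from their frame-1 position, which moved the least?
the pink hexagon

(moved 0.3)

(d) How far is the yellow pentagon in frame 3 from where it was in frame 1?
1.9

The yellow pentagon moved from (5.2, 5.3) to (7.0, 5.8), a distance of √(1.8² + 0.5²) ≈ 1.9.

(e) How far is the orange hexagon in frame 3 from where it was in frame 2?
0.4

The orange hexagon moved from (5.8, 1.1) to (5.4, 0.9), a distance of √(0.4² + 0.2²) ≈ 0.4.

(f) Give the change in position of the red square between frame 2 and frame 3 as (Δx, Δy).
(2.3, -0.1)

The red square was at (6.1, 9.4) in frame 2 and (8.4, 9.3) in frame 3.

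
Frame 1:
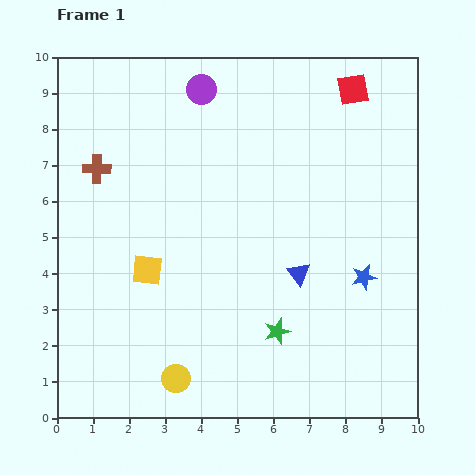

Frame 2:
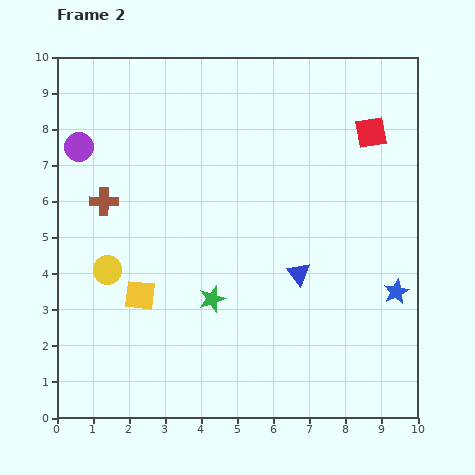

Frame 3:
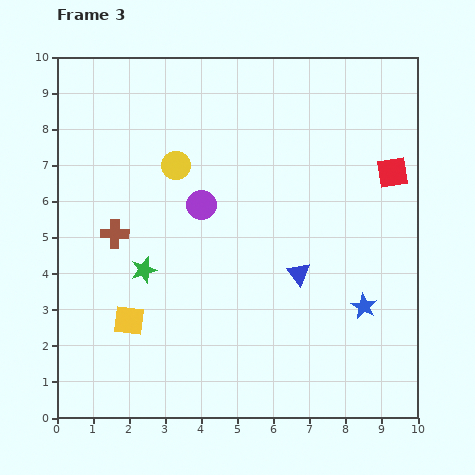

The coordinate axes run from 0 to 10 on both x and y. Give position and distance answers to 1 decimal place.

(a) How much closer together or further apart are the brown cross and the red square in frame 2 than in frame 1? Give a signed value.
+0.2

Distance in frame 1: 7.4. Distance in frame 2: 7.6.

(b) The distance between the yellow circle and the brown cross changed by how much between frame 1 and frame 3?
-3.7

Distance in frame 1: 6.2. Distance in frame 3: 2.5.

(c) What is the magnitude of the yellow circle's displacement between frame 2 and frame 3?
3.5

The yellow circle moved from (1.4, 4.1) to (3.3, 7.0), a distance of √(1.9² + 2.9²) ≈ 3.5.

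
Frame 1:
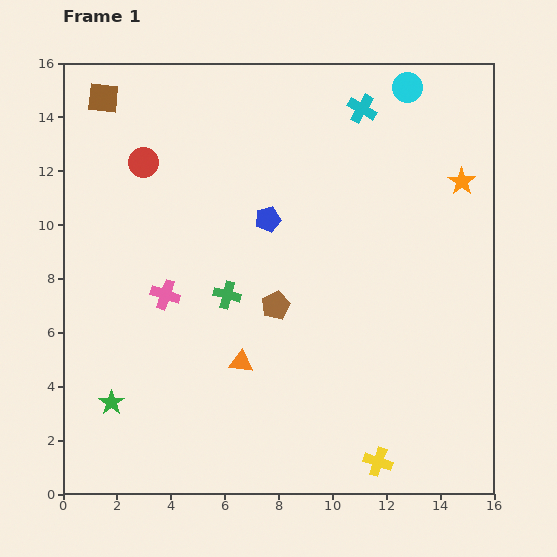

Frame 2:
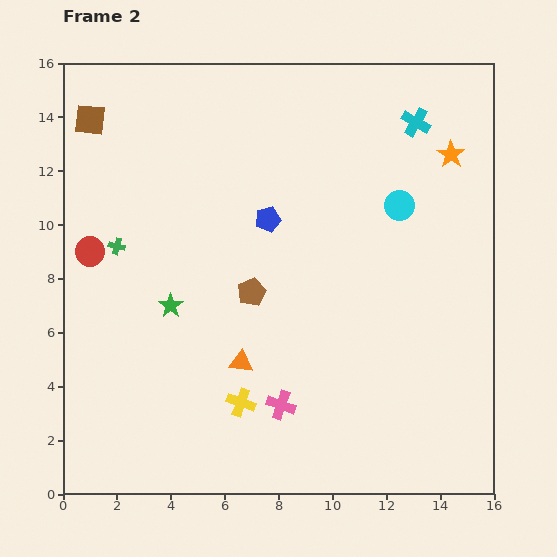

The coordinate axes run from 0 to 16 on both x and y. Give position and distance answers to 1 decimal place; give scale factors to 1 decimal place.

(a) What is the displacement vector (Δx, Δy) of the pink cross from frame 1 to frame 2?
(4.3, -4.1)

The pink cross was at (3.8, 7.4) in frame 1 and (8.1, 3.3) in frame 2.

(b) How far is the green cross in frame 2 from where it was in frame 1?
4.5

The green cross moved from (6.1, 7.4) to (2.0, 9.2), a distance of √(4.1² + 1.8²) ≈ 4.5.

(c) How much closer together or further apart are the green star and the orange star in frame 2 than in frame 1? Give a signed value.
-3.6

Distance in frame 1: 15.4. Distance in frame 2: 11.8.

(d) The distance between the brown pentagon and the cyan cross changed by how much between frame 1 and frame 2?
+0.8

Distance in frame 1: 8.0. Distance in frame 2: 8.8.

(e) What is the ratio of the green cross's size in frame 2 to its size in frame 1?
0.6×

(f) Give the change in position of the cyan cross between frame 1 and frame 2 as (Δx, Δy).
(2.0, -0.5)

The cyan cross was at (11.1, 14.3) in frame 1 and (13.1, 13.8) in frame 2.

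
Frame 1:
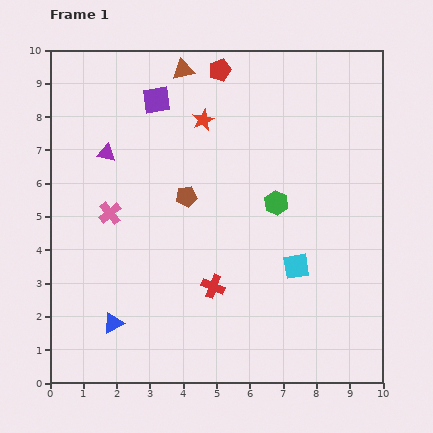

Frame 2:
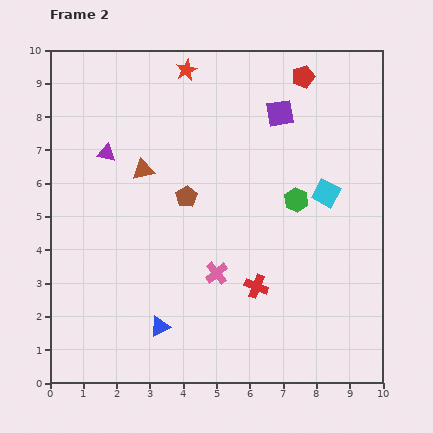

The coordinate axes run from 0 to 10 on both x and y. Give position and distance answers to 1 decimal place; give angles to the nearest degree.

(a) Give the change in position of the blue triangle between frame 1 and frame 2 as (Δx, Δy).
(1.4, -0.1)

The blue triangle was at (1.9, 1.8) in frame 1 and (3.3, 1.7) in frame 2.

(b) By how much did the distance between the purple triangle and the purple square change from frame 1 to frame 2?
+3.1

Distance in frame 1: 2.2. Distance in frame 2: 5.3.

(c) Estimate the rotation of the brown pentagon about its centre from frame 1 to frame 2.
25° counter-clockwise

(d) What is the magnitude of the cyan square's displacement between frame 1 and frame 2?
2.4

The cyan square moved from (7.4, 3.5) to (8.3, 5.7), a distance of √(0.9² + 2.2²) ≈ 2.4.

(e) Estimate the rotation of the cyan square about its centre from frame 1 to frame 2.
37° clockwise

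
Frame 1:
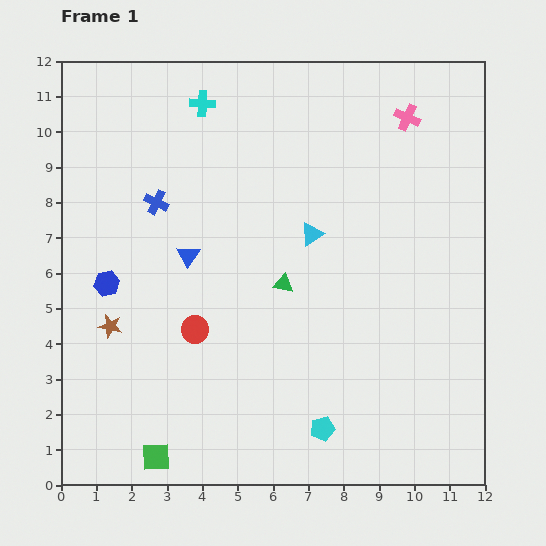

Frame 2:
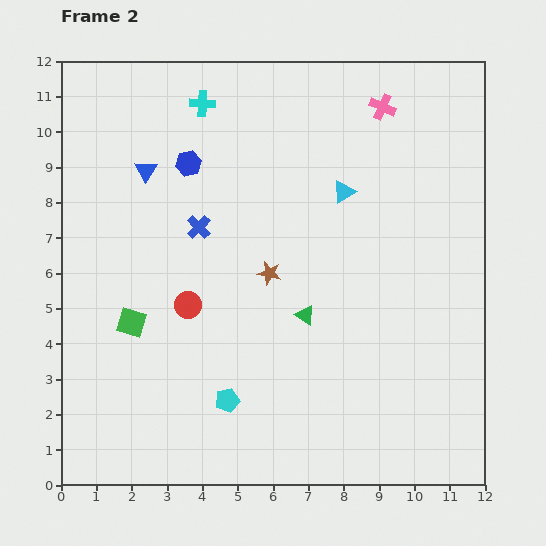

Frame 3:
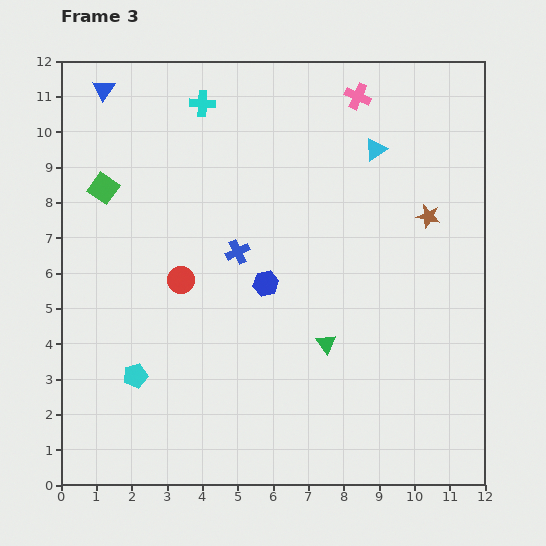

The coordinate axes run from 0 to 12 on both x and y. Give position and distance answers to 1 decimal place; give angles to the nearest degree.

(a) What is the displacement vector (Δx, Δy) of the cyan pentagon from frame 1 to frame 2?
(-2.7, 0.8)

The cyan pentagon was at (7.4, 1.6) in frame 1 and (4.7, 2.4) in frame 2.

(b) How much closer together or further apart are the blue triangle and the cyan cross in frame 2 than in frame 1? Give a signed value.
-1.8

Distance in frame 1: 4.3. Distance in frame 2: 2.5.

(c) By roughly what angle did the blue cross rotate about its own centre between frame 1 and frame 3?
38° clockwise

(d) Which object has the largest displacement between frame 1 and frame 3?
the brown star

(moved 9.5; next 7.7)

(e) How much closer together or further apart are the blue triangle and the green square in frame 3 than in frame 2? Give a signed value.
-1.5

Distance in frame 2: 4.3. Distance in frame 3: 2.8.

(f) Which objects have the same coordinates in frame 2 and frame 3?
the cyan cross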